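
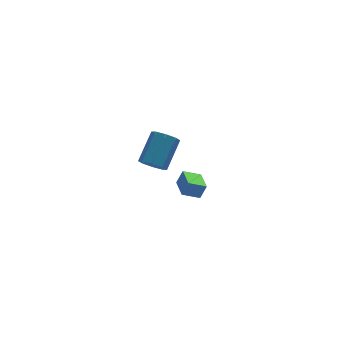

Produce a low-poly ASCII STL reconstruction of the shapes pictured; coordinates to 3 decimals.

solid 
facet normal -0.540 -0.584 -0.606
outer loop
vertex 2.061 1.99 -4.128
vertex 1.405 2.412 -3.95
vertex 1.977 2.462 -4.508
endloop
endfacet
facet normal 0.830 -0.252 -0.497
outer loop
vertex 2.061 1.99 -4.128
vertex 1.977 2.462 -4.508
vertex 3.131 3.146 -2.928
endloop
endfacet
facet normal 0.830 -0.251 -0.498
outer loop
vertex 3.131 3.146 -2.928
vertex 1.977 2.462 -4.508
vertex 3.046 3.618 -3.308
endloop
endfacet
facet normal 0.540 0.585 0.605
outer loop
vertex 3.131 3.146 -2.928
vertex 3.046 3.618 -3.308
vertex 2.475 3.568 -2.75
endloop
endfacet
facet normal -0.540 -0.584 -0.606
outer loop
vertex 1.977 2.462 -4.508
vertex 1.405 2.412 -3.95
vertex 1.557 2.905 -4.561
endloop
endfacet
facet normal 0.489 0.369 -0.791
outer loop
vertex 1.977 2.462 -4.508
vertex 1.557 2.905 -4.561
vertex 3.046 3.618 -3.308
endloop
endfacet
facet normal 0.489 0.368 -0.791
outer loop
vertex 3.046 3.618 -3.308
vertex 1.557 2.905 -4.561
vertex 2.627 4.062 -3.361
endloop
endfacet
facet normal 0.541 0.583 0.606
outer loop
vertex 3.046 3.618 -3.308
vertex 2.627 4.062 -3.361
vertex 2.475 3.568 -2.75
endloop
endfacet
facet normal -0.541 -0.584 -0.606
outer loop
vertex 1.557 2.905 -4.561
vertex 1.405 2.412 -3.95
vertex 1.049 3.059 -4.256
endloop
endfacet
facet normal -0.139 0.772 -0.621
outer loop
vertex 1.557 2.905 -4.561
vertex 1.049 3.059 -4.256
vertex 2.627 4.062 -3.361
endloop
endfacet
facet normal -0.139 0.772 -0.621
outer loop
vertex 2.627 4.062 -3.361
vertex 1.049 3.059 -4.256
vertex 2.119 4.216 -3.056
endloop
endfacet
facet normal 0.541 0.583 0.606
outer loop
vertex 2.627 4.062 -3.361
vertex 2.119 4.216 -3.056
vertex 2.475 3.568 -2.75
endloop
endfacet
facet normal -0.540 -0.584 -0.606
outer loop
vertex 1.049 3.059 -4.256
vertex 1.405 2.412 -3.95
vertex 0.749 2.834 -3.772
endloop
endfacet
facet normal -0.684 0.724 -0.088
outer loop
vertex 1.049 3.059 -4.256
vertex 0.749 2.834 -3.772
vertex 2.119 4.216 -3.056
endloop
endfacet
facet normal -0.685 0.724 -0.087
outer loop
vertex 2.119 4.216 -3.056
vertex 0.749 2.834 -3.772
vertex 1.819 3.99 -2.572
endloop
endfacet
facet normal 0.540 0.583 0.607
outer loop
vertex 2.119 4.216 -3.056
vertex 1.819 3.99 -2.572
vertex 2.475 3.568 -2.75
endloop
endfacet
facet normal -0.540 -0.585 -0.605
outer loop
vertex 0.749 2.834 -3.772
vertex 1.405 2.412 -3.95
vertex 0.834 2.362 -3.392
endloop
endfacet
facet normal -0.830 0.251 0.498
outer loop
vertex 0.749 2.834 -3.772
vertex 0.834 2.362 -3.392
vertex 1.819 3.99 -2.572
endloop
endfacet
facet normal -0.830 0.252 0.497
outer loop
vertex 1.819 3.99 -2.572
vertex 0.834 2.362 -3.392
vertex 1.903 3.518 -2.192
endloop
endfacet
facet normal 0.540 0.584 0.606
outer loop
vertex 1.819 3.99 -2.572
vertex 1.903 3.518 -2.192
vertex 2.475 3.568 -2.75
endloop
endfacet
facet normal -0.541 -0.583 -0.606
outer loop
vertex 0.834 2.362 -3.392
vertex 1.405 2.412 -3.95
vertex 1.253 1.918 -3.339
endloop
endfacet
facet normal -0.490 -0.368 0.791
outer loop
vertex 0.834 2.362 -3.392
vertex 1.253 1.918 -3.339
vertex 1.903 3.518 -2.192
endloop
endfacet
facet normal -0.489 -0.369 0.791
outer loop
vertex 1.903 3.518 -2.192
vertex 1.253 1.918 -3.339
vertex 2.323 3.075 -2.139
endloop
endfacet
facet normal 0.540 0.584 0.606
outer loop
vertex 1.903 3.518 -2.192
vertex 2.323 3.075 -2.139
vertex 2.475 3.568 -2.75
endloop
endfacet
facet normal -0.541 -0.583 -0.606
outer loop
vertex 1.253 1.918 -3.339
vertex 1.405 2.412 -3.95
vertex 1.761 1.764 -3.644
endloop
endfacet
facet normal 0.139 -0.772 0.621
outer loop
vertex 1.253 1.918 -3.339
vertex 1.761 1.764 -3.644
vertex 2.323 3.075 -2.139
endloop
endfacet
facet normal 0.139 -0.772 0.621
outer loop
vertex 2.323 3.075 -2.139
vertex 1.761 1.764 -3.644
vertex 2.831 2.921 -2.444
endloop
endfacet
facet normal 0.541 0.584 0.606
outer loop
vertex 2.323 3.075 -2.139
vertex 2.831 2.921 -2.444
vertex 2.475 3.568 -2.75
endloop
endfacet
facet normal -0.540 -0.583 -0.607
outer loop
vertex 1.761 1.764 -3.644
vertex 1.405 2.412 -3.95
vertex 2.061 1.99 -4.128
endloop
endfacet
facet normal 0.685 -0.723 0.087
outer loop
vertex 1.761 1.764 -3.644
vertex 2.061 1.99 -4.128
vertex 2.831 2.921 -2.444
endloop
endfacet
facet normal 0.684 -0.724 0.087
outer loop
vertex 2.831 2.921 -2.444
vertex 2.061 1.99 -4.128
vertex 3.131 3.146 -2.928
endloop
endfacet
facet normal 0.540 0.584 0.606
outer loop
vertex 2.831 2.921 -2.444
vertex 3.131 3.146 -2.928
vertex 2.475 3.568 -2.75
endloop
endfacet
facet normal -0.902 0.121 0.415
outer loop
vertex 1.313 -4.099 0.491
vertex 1.403 -2.912 0.339
vertex 0.964 -4.167 -0.248
endloop
endfacet
facet normal -0.076 -0.989 0.127
outer loop
vertex 1.857 -4.288 -0.659
vertex 1.313 -4.099 0.491
vertex 0.964 -4.167 -0.248
endloop
endfacet
facet normal -0.902 0.122 0.415
outer loop
vertex 0.964 -4.167 -0.248
vertex 1.403 -2.912 0.339
vertex 1.054 -2.981 -0.4
endloop
endfacet
facet normal -0.426 -0.083 -0.901
outer loop
vertex 1.054 -2.981 -0.4
vertex 1.857 -4.288 -0.659
vertex 0.964 -4.167 -0.248
endloop
endfacet
facet normal 0.426 0.083 0.901
outer loop
vertex 1.313 -4.099 0.491
vertex 2.296 -3.033 -0.072
vertex 1.403 -2.912 0.339
endloop
endfacet
facet normal -0.074 -0.989 0.127
outer loop
vertex 2.206 -4.219 0.08
vertex 1.313 -4.099 0.491
vertex 1.857 -4.288 -0.659
endloop
endfacet
facet normal 0.426 0.083 0.901
outer loop
vertex 2.206 -4.219 0.08
vertex 2.296 -3.033 -0.072
vertex 1.313 -4.099 0.491
endloop
endfacet
facet normal 0.075 0.989 -0.128
outer loop
vertex 1.403 -2.912 0.339
vertex 2.296 -3.033 -0.072
vertex 1.054 -2.981 -0.4
endloop
endfacet
facet normal -0.426 -0.083 -0.901
outer loop
vertex 1.947 -3.101 -0.811
vertex 1.857 -4.288 -0.659
vertex 1.054 -2.981 -0.4
endloop
endfacet
facet normal 0.075 0.989 -0.126
outer loop
vertex 1.054 -2.981 -0.4
vertex 2.296 -3.033 -0.072
vertex 1.947 -3.101 -0.811
endloop
endfacet
facet normal 0.902 -0.121 -0.415
outer loop
vertex 1.947 -3.101 -0.811
vertex 2.206 -4.219 0.08
vertex 1.857 -4.288 -0.659
endloop
endfacet
facet normal 0.902 -0.122 -0.415
outer loop
vertex 2.296 -3.033 -0.072
vertex 2.206 -4.219 0.08
vertex 1.947 -3.101 -0.811
endloop
endfacet

endsolid


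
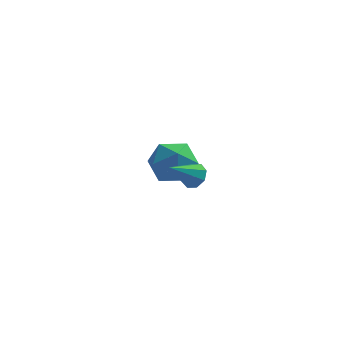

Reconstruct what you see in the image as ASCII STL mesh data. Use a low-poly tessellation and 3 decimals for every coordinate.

solid 
facet normal 0.591 0.526 -0.611
outer loop
vertex -1.134 -1.006 1.991
vertex -1.542 -0.933 1.659
vertex -1.346 -0.67 2.075
endloop
endfacet
facet normal 0.363 -0.004 0.932
outer loop
vertex -1.134 -1.006 1.991
vertex -1.346 -0.67 2.075
vertex -2.298 -1.607 2.441
endloop
endfacet
facet normal 0.592 0.526 -0.611
outer loop
vertex -1.346 -0.67 2.075
vertex -1.542 -0.933 1.659
vertex -1.672 -0.488 1.916
endloop
endfacet
facet normal -0.148 0.487 0.861
outer loop
vertex -1.346 -0.67 2.075
vertex -1.672 -0.488 1.916
vertex -2.298 -1.607 2.441
endloop
endfacet
facet normal 0.592 0.526 -0.611
outer loop
vertex -1.672 -0.488 1.916
vertex -1.542 -0.933 1.659
vertex -1.922 -0.567 1.606
endloop
endfacet
facet normal -0.698 0.585 0.414
outer loop
vertex -1.672 -0.488 1.916
vertex -1.922 -0.567 1.606
vertex -2.298 -1.607 2.441
endloop
endfacet
facet normal 0.592 0.526 -0.611
outer loop
vertex -1.922 -0.567 1.606
vertex -1.542 -0.933 1.659
vertex -1.949 -0.861 1.327
endloop
endfacet
facet normal -0.962 0.229 -0.148
outer loop
vertex -1.922 -0.567 1.606
vertex -1.949 -0.861 1.327
vertex -2.298 -1.607 2.441
endloop
endfacet
facet normal 0.591 0.527 -0.610
outer loop
vertex -1.949 -0.861 1.327
vertex -1.542 -0.933 1.659
vertex -1.737 -1.196 1.243
endloop
endfacet
facet normal -0.785 -0.372 -0.495
outer loop
vertex -1.949 -0.861 1.327
vertex -1.737 -1.196 1.243
vertex -2.298 -1.607 2.441
endloop
endfacet
facet normal 0.592 0.527 -0.610
outer loop
vertex -1.737 -1.196 1.243
vertex -1.542 -0.933 1.659
vertex -1.411 -1.378 1.402
endloop
endfacet
facet normal -0.275 -0.863 -0.425
outer loop
vertex -1.737 -1.196 1.243
vertex -1.411 -1.378 1.402
vertex -2.298 -1.607 2.441
endloop
endfacet
facet normal 0.592 0.527 -0.610
outer loop
vertex -1.411 -1.378 1.402
vertex -1.542 -0.933 1.659
vertex -1.162 -1.299 1.712
endloop
endfacet
facet normal 0.276 -0.961 0.024
outer loop
vertex -1.411 -1.378 1.402
vertex -1.162 -1.299 1.712
vertex -2.298 -1.607 2.441
endloop
endfacet
facet normal 0.592 0.526 -0.611
outer loop
vertex -1.162 -1.299 1.712
vertex -1.542 -0.933 1.659
vertex -1.134 -1.006 1.991
endloop
endfacet
facet normal 0.539 -0.607 0.584
outer loop
vertex -1.162 -1.299 1.712
vertex -1.134 -1.006 1.991
vertex -2.298 -1.607 2.441
endloop
endfacet
facet normal 0.068 0.078 0.995
outer loop
vertex -2.311 3.653 0.281
vertex -3.261 3.355 0.369
vertex -2.523 2.681 0.372
endloop
endfacet
facet normal 0.701 -0.087 0.708
outer loop
vertex -2.311 3.653 0.281
vertex -2.523 2.681 0.372
vertex -1.828 2.981 -0.279
endloop
endfacet
facet normal 0.872 0.426 0.241
outer loop
vertex -2.311 3.653 0.281
vertex -1.828 2.981 -0.279
vertex -2.136 3.841 -0.684
endloop
endfacet
facet normal 0.345 0.908 0.239
outer loop
vertex -2.311 3.653 0.281
vertex -2.136 3.841 -0.684
vertex -3.021 4.072 -0.284
endloop
endfacet
facet normal -0.152 0.693 0.705
outer loop
vertex -2.311 3.653 0.281
vertex -3.021 4.072 -0.284
vertex -3.261 3.355 0.369
endloop
endfacet
facet normal 0.627 -0.697 0.348
outer loop
vertex -1.828 2.981 -0.279
vertex -2.523 2.681 0.372
vertex -2.479 2.268 -0.536
endloop
endfacet
facet normal -0.397 -0.431 0.811
outer loop
vertex -2.523 2.681 0.372
vertex -3.261 3.355 0.369
vertex -3.364 2.499 -0.136
endloop
endfacet
facet normal -0.752 0.563 0.342
outer loop
vertex -3.261 3.355 0.369
vertex -3.021 4.072 -0.284
vertex -3.672 3.359 -0.541
endloop
endfacet
facet normal 0.052 0.910 -0.411
outer loop
vertex -3.021 4.072 -0.284
vertex -2.136 3.841 -0.684
vertex -2.977 3.659 -1.192
endloop
endfacet
facet normal 0.904 0.132 -0.408
outer loop
vertex -2.136 3.841 -0.684
vertex -1.828 2.981 -0.279
vertex -2.239 2.985 -1.189
endloop
endfacet
facet normal -0.345 -0.908 -0.239
outer loop
vertex -3.189 2.687 -1.101
vertex -2.479 2.268 -0.536
vertex -3.364 2.499 -0.136
endloop
endfacet
facet normal -0.872 -0.426 -0.241
outer loop
vertex -3.189 2.687 -1.101
vertex -3.364 2.499 -0.136
vertex -3.672 3.359 -0.541
endloop
endfacet
facet normal -0.701 0.087 -0.708
outer loop
vertex -3.189 2.687 -1.101
vertex -3.672 3.359 -0.541
vertex -2.977 3.659 -1.192
endloop
endfacet
facet normal -0.068 -0.078 -0.995
outer loop
vertex -3.189 2.687 -1.101
vertex -2.977 3.659 -1.192
vertex -2.239 2.985 -1.189
endloop
endfacet
facet normal 0.152 -0.693 -0.705
outer loop
vertex -3.189 2.687 -1.101
vertex -2.239 2.985 -1.189
vertex -2.479 2.268 -0.536
endloop
endfacet
facet normal -0.052 -0.910 0.411
outer loop
vertex -3.364 2.499 -0.136
vertex -2.479 2.268 -0.536
vertex -2.523 2.681 0.372
endloop
endfacet
facet normal -0.904 -0.132 0.408
outer loop
vertex -3.672 3.359 -0.541
vertex -3.364 2.499 -0.136
vertex -3.261 3.355 0.369
endloop
endfacet
facet normal -0.627 0.697 -0.348
outer loop
vertex -2.977 3.659 -1.192
vertex -3.672 3.359 -0.541
vertex -3.021 4.072 -0.284
endloop
endfacet
facet normal 0.397 0.431 -0.811
outer loop
vertex -2.239 2.985 -1.189
vertex -2.977 3.659 -1.192
vertex -2.136 3.841 -0.684
endloop
endfacet
facet normal 0.752 -0.563 -0.342
outer loop
vertex -2.479 2.268 -0.536
vertex -2.239 2.985 -1.189
vertex -1.828 2.981 -0.279
endloop
endfacet

endsolid


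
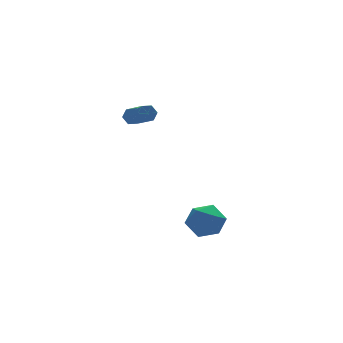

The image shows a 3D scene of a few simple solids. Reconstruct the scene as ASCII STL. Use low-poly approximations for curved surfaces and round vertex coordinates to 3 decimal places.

solid 
facet normal -0.097 0.862 -0.497
outer loop
vertex -1.178 0.751 2.738
vertex -1.733 0.733 2.815
vertex -1.405 0.987 3.192
endloop
endfacet
facet normal 0.909 0.280 0.309
outer loop
vertex -1.178 0.751 2.738
vertex -1.405 0.987 3.192
vertex -0.993 -0.896 3.687
endloop
endfacet
facet normal 0.909 0.280 0.308
outer loop
vertex -0.993 -0.896 3.687
vertex -1.405 0.987 3.192
vertex -1.22 -0.659 4.141
endloop
endfacet
facet normal 0.097 -0.862 0.498
outer loop
vertex -0.993 -0.896 3.687
vertex -1.22 -0.659 4.141
vertex -1.547 -0.913 3.765
endloop
endfacet
facet normal -0.096 0.862 -0.497
outer loop
vertex -1.405 0.987 3.192
vertex -1.733 0.733 2.815
vertex -1.96 0.97 3.27
endloop
endfacet
facet normal 0.105 0.506 0.856
outer loop
vertex -1.405 0.987 3.192
vertex -1.96 0.97 3.27
vertex -1.22 -0.659 4.141
endloop
endfacet
facet normal 0.104 0.505 0.857
outer loop
vertex -1.22 -0.659 4.141
vertex -1.96 0.97 3.27
vertex -1.774 -0.677 4.219
endloop
endfacet
facet normal 0.098 -0.862 0.497
outer loop
vertex -1.22 -0.659 4.141
vertex -1.774 -0.677 4.219
vertex -1.547 -0.913 3.765
endloop
endfacet
facet normal -0.096 0.862 -0.497
outer loop
vertex -1.96 0.97 3.27
vertex -1.733 0.733 2.815
vertex -2.287 0.716 2.893
endloop
endfacet
facet normal -0.806 0.225 0.548
outer loop
vertex -1.96 0.97 3.27
vertex -2.287 0.716 2.893
vertex -1.774 -0.677 4.219
endloop
endfacet
facet normal -0.805 0.226 0.548
outer loop
vertex -1.774 -0.677 4.219
vertex -2.287 0.716 2.893
vertex -2.102 -0.931 3.842
endloop
endfacet
facet normal 0.097 -0.862 0.497
outer loop
vertex -1.774 -0.677 4.219
vertex -2.102 -0.931 3.842
vertex -1.547 -0.913 3.765
endloop
endfacet
facet normal -0.097 0.862 -0.498
outer loop
vertex -2.287 0.716 2.893
vertex -1.733 0.733 2.815
vertex -2.06 0.479 2.439
endloop
endfacet
facet normal -0.909 -0.280 -0.308
outer loop
vertex -2.287 0.716 2.893
vertex -2.06 0.479 2.439
vertex -2.102 -0.931 3.842
endloop
endfacet
facet normal -0.909 -0.280 -0.309
outer loop
vertex -2.102 -0.931 3.842
vertex -2.06 0.479 2.439
vertex -1.875 -1.167 3.388
endloop
endfacet
facet normal 0.097 -0.862 0.497
outer loop
vertex -2.102 -0.931 3.842
vertex -1.875 -1.167 3.388
vertex -1.547 -0.913 3.765
endloop
endfacet
facet normal -0.098 0.862 -0.497
outer loop
vertex -2.06 0.479 2.439
vertex -1.733 0.733 2.815
vertex -1.506 0.497 2.361
endloop
endfacet
facet normal -0.104 -0.506 -0.857
outer loop
vertex -2.06 0.479 2.439
vertex -1.506 0.497 2.361
vertex -1.875 -1.167 3.388
endloop
endfacet
facet normal -0.105 -0.505 -0.857
outer loop
vertex -1.875 -1.167 3.388
vertex -1.506 0.497 2.361
vertex -1.32 -1.15 3.31
endloop
endfacet
facet normal 0.096 -0.862 0.497
outer loop
vertex -1.875 -1.167 3.388
vertex -1.32 -1.15 3.31
vertex -1.547 -0.913 3.765
endloop
endfacet
facet normal -0.097 0.862 -0.497
outer loop
vertex -1.506 0.497 2.361
vertex -1.733 0.733 2.815
vertex -1.178 0.751 2.738
endloop
endfacet
facet normal 0.805 -0.225 -0.549
outer loop
vertex -1.506 0.497 2.361
vertex -1.178 0.751 2.738
vertex -1.32 -1.15 3.31
endloop
endfacet
facet normal 0.806 -0.225 -0.548
outer loop
vertex -1.32 -1.15 3.31
vertex -1.178 0.751 2.738
vertex -0.993 -0.896 3.687
endloop
endfacet
facet normal 0.096 -0.862 0.497
outer loop
vertex -1.32 -1.15 3.31
vertex -0.993 -0.896 3.687
vertex -1.547 -0.913 3.765
endloop
endfacet
facet normal -0.886 -0.273 0.375
outer loop
vertex -0.423 -3.047 -3.529
vertex -0.043 -4.147 -3.433
vertex 0.101 -3.4 -2.547
endloop
endfacet
facet normal -0.738 0.405 0.539
outer loop
vertex -0.423 -3.047 -3.529
vertex 0.101 -3.4 -2.547
vertex 0.348 -2.352 -2.996
endloop
endfacet
facet normal -0.641 0.764 -0.069
outer loop
vertex -0.423 -3.047 -3.529
vertex 0.348 -2.352 -2.996
vertex 0.357 -2.45 -4.159
endloop
endfacet
facet normal -0.729 0.308 -0.611
outer loop
vertex -0.423 -3.047 -3.529
vertex 0.357 -2.45 -4.159
vertex 0.115 -3.559 -4.429
endloop
endfacet
facet normal -0.881 -0.334 -0.337
outer loop
vertex -0.423 -3.047 -3.529
vertex 0.115 -3.559 -4.429
vertex -0.043 -4.147 -3.433
endloop
endfacet
facet normal -0.123 0.415 0.901
outer loop
vertex 0.348 -2.352 -2.996
vertex 0.101 -3.4 -2.547
vertex 1.205 -3.021 -2.571
endloop
endfacet
facet normal -0.362 -0.683 0.635
outer loop
vertex 0.101 -3.4 -2.547
vertex -0.043 -4.147 -3.433
vertex 0.963 -4.13 -2.841
endloop
endfacet
facet normal -0.353 -0.780 -0.517
outer loop
vertex -0.043 -4.147 -3.433
vertex 0.115 -3.559 -4.429
vertex 0.972 -4.228 -4.004
endloop
endfacet
facet normal -0.109 0.258 -0.960
outer loop
vertex 0.115 -3.559 -4.429
vertex 0.357 -2.45 -4.159
vertex 1.219 -3.18 -4.453
endloop
endfacet
facet normal 0.032 0.996 -0.084
outer loop
vertex 0.357 -2.45 -4.159
vertex 0.348 -2.352 -2.996
vertex 1.363 -2.433 -3.567
endloop
endfacet
facet normal 0.729 -0.308 0.611
outer loop
vertex 1.743 -3.533 -3.471
vertex 1.205 -3.021 -2.571
vertex 0.963 -4.13 -2.841
endloop
endfacet
facet normal 0.641 -0.764 0.069
outer loop
vertex 1.743 -3.533 -3.471
vertex 0.963 -4.13 -2.841
vertex 0.972 -4.228 -4.004
endloop
endfacet
facet normal 0.738 -0.405 -0.539
outer loop
vertex 1.743 -3.533 -3.471
vertex 0.972 -4.228 -4.004
vertex 1.219 -3.18 -4.453
endloop
endfacet
facet normal 0.886 0.273 -0.375
outer loop
vertex 1.743 -3.533 -3.471
vertex 1.219 -3.18 -4.453
vertex 1.363 -2.433 -3.567
endloop
endfacet
facet normal 0.881 0.334 0.337
outer loop
vertex 1.743 -3.533 -3.471
vertex 1.363 -2.433 -3.567
vertex 1.205 -3.021 -2.571
endloop
endfacet
facet normal 0.109 -0.258 0.960
outer loop
vertex 0.963 -4.13 -2.841
vertex 1.205 -3.021 -2.571
vertex 0.101 -3.4 -2.547
endloop
endfacet
facet normal -0.032 -0.996 0.084
outer loop
vertex 0.972 -4.228 -4.004
vertex 0.963 -4.13 -2.841
vertex -0.043 -4.147 -3.433
endloop
endfacet
facet normal 0.123 -0.415 -0.901
outer loop
vertex 1.219 -3.18 -4.453
vertex 0.972 -4.228 -4.004
vertex 0.115 -3.559 -4.429
endloop
endfacet
facet normal 0.362 0.683 -0.635
outer loop
vertex 1.363 -2.433 -3.567
vertex 1.219 -3.18 -4.453
vertex 0.357 -2.45 -4.159
endloop
endfacet
facet normal 0.353 0.780 0.517
outer loop
vertex 1.205 -3.021 -2.571
vertex 1.363 -2.433 -3.567
vertex 0.348 -2.352 -2.996
endloop
endfacet

endsolid


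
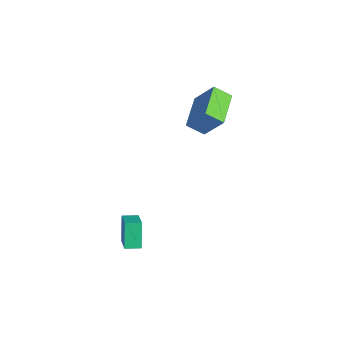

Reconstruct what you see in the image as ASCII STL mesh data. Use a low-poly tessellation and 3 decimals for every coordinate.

solid 
facet normal -0.876 0.138 -0.462
outer loop
vertex -0.664 -1.145 -1.975
vertex -0.504 -0.313 -2.03
vertex 0.028 -1.371 -3.355
endloop
endfacet
facet normal -0.189 -0.980 0.066
outer loop
vertex 1.404 -1.587 -2.63
vertex -0.664 -1.145 -1.975
vertex 0.028 -1.371 -3.355
endloop
endfacet
facet normal -0.876 0.138 -0.462
outer loop
vertex 0.028 -1.371 -3.355
vertex -0.504 -0.313 -2.03
vertex 0.188 -0.538 -3.41
endloop
endfacet
facet normal 0.444 -0.144 -0.885
outer loop
vertex 0.188 -0.538 -3.41
vertex 1.404 -1.587 -2.63
vertex 0.028 -1.371 -3.355
endloop
endfacet
facet normal -0.444 0.144 0.885
outer loop
vertex -0.664 -1.145 -1.975
vertex 0.872 -0.529 -1.305
vertex -0.504 -0.313 -2.03
endloop
endfacet
facet normal -0.189 -0.980 0.065
outer loop
vertex 0.712 -1.362 -1.25
vertex -0.664 -1.145 -1.975
vertex 1.404 -1.587 -2.63
endloop
endfacet
facet normal -0.443 0.144 0.885
outer loop
vertex 0.712 -1.362 -1.25
vertex 0.872 -0.529 -1.305
vertex -0.664 -1.145 -1.975
endloop
endfacet
facet normal 0.188 0.980 -0.065
outer loop
vertex -0.504 -0.313 -2.03
vertex 0.872 -0.529 -1.305
vertex 0.188 -0.538 -3.41
endloop
endfacet
facet normal 0.443 -0.144 -0.885
outer loop
vertex 1.564 -0.755 -2.685
vertex 1.404 -1.587 -2.63
vertex 0.188 -0.538 -3.41
endloop
endfacet
facet normal 0.189 0.980 -0.066
outer loop
vertex 0.188 -0.538 -3.41
vertex 0.872 -0.529 -1.305
vertex 1.564 -0.755 -2.685
endloop
endfacet
facet normal 0.876 -0.138 0.462
outer loop
vertex 1.564 -0.755 -2.685
vertex 0.712 -1.362 -1.25
vertex 1.404 -1.587 -2.63
endloop
endfacet
facet normal 0.876 -0.138 0.462
outer loop
vertex 0.872 -0.529 -1.305
vertex 0.712 -1.362 -1.25
vertex 1.564 -0.755 -2.685
endloop
endfacet
facet normal -0.847 0.484 0.222
outer loop
vertex -2.978 4.411 5.015
vertex -2.655 5.28 4.352
vertex -3.775 3.651 3.63
endloop
endfacet
facet normal -0.284 -0.762 0.582
outer loop
vertex -2.005 2.64 3.168
vertex -2.978 4.411 5.015
vertex -3.775 3.651 3.63
endloop
endfacet
facet normal -0.847 0.484 0.221
outer loop
vertex -3.775 3.651 3.63
vertex -2.655 5.28 4.352
vertex -3.451 4.52 2.967
endloop
endfacet
facet normal -0.450 -0.430 -0.783
outer loop
vertex -3.451 4.52 2.967
vertex -2.005 2.64 3.168
vertex -3.775 3.651 3.63
endloop
endfacet
facet normal 0.450 0.430 0.783
outer loop
vertex -2.978 4.411 5.015
vertex -0.885 4.269 3.89
vertex -2.655 5.28 4.352
endloop
endfacet
facet normal -0.284 -0.762 0.582
outer loop
vertex -1.209 3.4 4.553
vertex -2.978 4.411 5.015
vertex -2.005 2.64 3.168
endloop
endfacet
facet normal 0.450 0.430 0.783
outer loop
vertex -1.209 3.4 4.553
vertex -0.885 4.269 3.89
vertex -2.978 4.411 5.015
endloop
endfacet
facet normal 0.284 0.762 -0.581
outer loop
vertex -2.655 5.28 4.352
vertex -0.885 4.269 3.89
vertex -3.451 4.52 2.967
endloop
endfacet
facet normal -0.450 -0.430 -0.783
outer loop
vertex -1.682 3.509 2.505
vertex -2.005 2.64 3.168
vertex -3.451 4.52 2.967
endloop
endfacet
facet normal 0.284 0.762 -0.582
outer loop
vertex -3.451 4.52 2.967
vertex -0.885 4.269 3.89
vertex -1.682 3.509 2.505
endloop
endfacet
facet normal 0.847 -0.484 -0.221
outer loop
vertex -1.682 3.509 2.505
vertex -1.209 3.4 4.553
vertex -2.005 2.64 3.168
endloop
endfacet
facet normal 0.846 -0.484 -0.221
outer loop
vertex -0.885 4.269 3.89
vertex -1.209 3.4 4.553
vertex -1.682 3.509 2.505
endloop
endfacet

endsolid


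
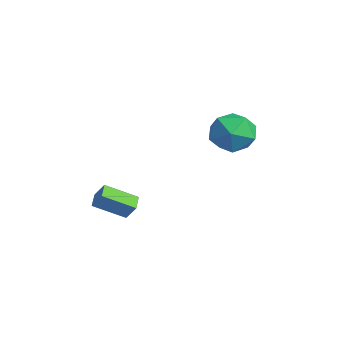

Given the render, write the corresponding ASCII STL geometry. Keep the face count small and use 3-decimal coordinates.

solid 
facet normal -0.498 -0.299 -0.814
outer loop
vertex -3.195 -4.837 -3.647
vertex -3.867 -4.451 -3.378
vertex -2.721 -3.45 -4.447
endloop
endfacet
facet normal 0.819 -0.470 -0.329
outer loop
vertex -2.253 -3.169 -3.682
vertex -3.195 -4.837 -3.647
vertex -2.721 -3.45 -4.447
endloop
endfacet
facet normal -0.498 -0.300 -0.814
outer loop
vertex -2.721 -3.45 -4.447
vertex -3.867 -4.451 -3.378
vertex -3.393 -3.065 -4.178
endloop
endfacet
facet normal 0.284 0.831 -0.479
outer loop
vertex -3.393 -3.065 -4.178
vertex -2.253 -3.169 -3.682
vertex -2.721 -3.45 -4.447
endloop
endfacet
facet normal -0.285 -0.830 0.479
outer loop
vertex -3.195 -4.837 -3.647
vertex -3.399 -4.17 -2.613
vertex -3.867 -4.451 -3.378
endloop
endfacet
facet normal 0.820 -0.470 -0.328
outer loop
vertex -2.727 -4.555 -2.882
vertex -3.195 -4.837 -3.647
vertex -2.253 -3.169 -3.682
endloop
endfacet
facet normal -0.284 -0.830 0.480
outer loop
vertex -2.727 -4.555 -2.882
vertex -3.399 -4.17 -2.613
vertex -3.195 -4.837 -3.647
endloop
endfacet
facet normal -0.819 0.470 0.329
outer loop
vertex -3.867 -4.451 -3.378
vertex -3.399 -4.17 -2.613
vertex -3.393 -3.065 -4.178
endloop
endfacet
facet normal 0.285 0.830 -0.480
outer loop
vertex -2.925 -2.783 -3.413
vertex -2.253 -3.169 -3.682
vertex -3.393 -3.065 -4.178
endloop
endfacet
facet normal -0.820 0.469 0.328
outer loop
vertex -3.393 -3.065 -4.178
vertex -3.399 -4.17 -2.613
vertex -2.925 -2.783 -3.413
endloop
endfacet
facet normal 0.498 0.300 0.814
outer loop
vertex -2.925 -2.783 -3.413
vertex -2.727 -4.555 -2.882
vertex -2.253 -3.169 -3.682
endloop
endfacet
facet normal 0.497 0.300 0.814
outer loop
vertex -3.399 -4.17 -2.613
vertex -2.727 -4.555 -2.882
vertex -2.925 -2.783 -3.413
endloop
endfacet
facet normal -0.316 0.839 -0.444
outer loop
vertex -1.835 1.849 -0.772
vertex -2.935 1.703 -0.266
vertex -2.073 2.337 0.319
endloop
endfacet
facet normal 0.384 0.871 -0.306
outer loop
vertex -1.835 1.849 -0.772
vertex -2.073 2.337 0.319
vertex -1.001 1.793 0.116
endloop
endfacet
facet normal 0.700 0.324 -0.637
outer loop
vertex -1.835 1.849 -0.772
vertex -1.001 1.793 0.116
vertex -1.199 0.823 -0.595
endloop
endfacet
facet normal 0.196 -0.048 -0.980
outer loop
vertex -1.835 1.849 -0.772
vertex -1.199 0.823 -0.595
vertex -2.394 0.767 -0.831
endloop
endfacet
facet normal -0.432 0.270 -0.861
outer loop
vertex -1.835 1.849 -0.772
vertex -2.394 0.767 -0.831
vertex -2.935 1.703 -0.266
endloop
endfacet
facet normal 0.474 0.786 0.397
outer loop
vertex -1.001 1.793 0.116
vertex -2.073 2.337 0.319
vertex -1.586 1.613 1.171
endloop
endfacet
facet normal -0.657 0.733 0.173
outer loop
vertex -2.073 2.337 0.319
vertex -2.935 1.703 -0.266
vertex -2.781 1.557 0.935
endloop
endfacet
facet normal -0.845 -0.186 -0.501
outer loop
vertex -2.935 1.703 -0.266
vertex -2.394 0.767 -0.831
vertex -2.979 0.587 0.224
endloop
endfacet
facet normal 0.170 -0.701 -0.693
outer loop
vertex -2.394 0.767 -0.831
vertex -1.199 0.823 -0.595
vertex -1.907 0.043 0.021
endloop
endfacet
facet normal 0.985 -0.100 -0.138
outer loop
vertex -1.199 0.823 -0.595
vertex -1.001 1.793 0.116
vertex -1.045 0.677 0.606
endloop
endfacet
facet normal -0.196 0.048 0.980
outer loop
vertex -2.145 0.531 1.112
vertex -1.586 1.613 1.171
vertex -2.781 1.557 0.935
endloop
endfacet
facet normal -0.700 -0.324 0.637
outer loop
vertex -2.145 0.531 1.112
vertex -2.781 1.557 0.935
vertex -2.979 0.587 0.224
endloop
endfacet
facet normal -0.384 -0.871 0.306
outer loop
vertex -2.145 0.531 1.112
vertex -2.979 0.587 0.224
vertex -1.907 0.043 0.021
endloop
endfacet
facet normal 0.316 -0.839 0.444
outer loop
vertex -2.145 0.531 1.112
vertex -1.907 0.043 0.021
vertex -1.045 0.677 0.606
endloop
endfacet
facet normal 0.432 -0.270 0.861
outer loop
vertex -2.145 0.531 1.112
vertex -1.045 0.677 0.606
vertex -1.586 1.613 1.171
endloop
endfacet
facet normal -0.170 0.701 0.693
outer loop
vertex -2.781 1.557 0.935
vertex -1.586 1.613 1.171
vertex -2.073 2.337 0.319
endloop
endfacet
facet normal -0.985 0.100 0.138
outer loop
vertex -2.979 0.587 0.224
vertex -2.781 1.557 0.935
vertex -2.935 1.703 -0.266
endloop
endfacet
facet normal -0.474 -0.786 -0.397
outer loop
vertex -1.907 0.043 0.021
vertex -2.979 0.587 0.224
vertex -2.394 0.767 -0.831
endloop
endfacet
facet normal 0.657 -0.733 -0.173
outer loop
vertex -1.045 0.677 0.606
vertex -1.907 0.043 0.021
vertex -1.199 0.823 -0.595
endloop
endfacet
facet normal 0.845 0.186 0.501
outer loop
vertex -1.586 1.613 1.171
vertex -1.045 0.677 0.606
vertex -1.001 1.793 0.116
endloop
endfacet

endsolid


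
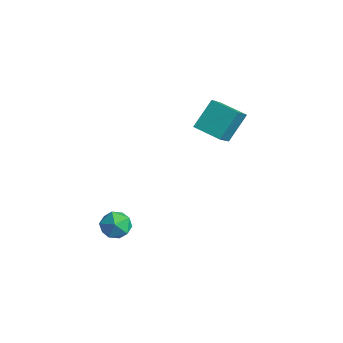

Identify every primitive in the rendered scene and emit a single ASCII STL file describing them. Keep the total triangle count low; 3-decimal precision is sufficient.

solid 
facet normal -0.909 -0.334 0.250
outer loop
vertex -0.771 0.7 2.54
vertex -0.861 1.922 3.846
vertex -1.613 2.02 1.247
endloop
endfacet
facet normal 0.050 -0.682 -0.729
outer loop
vertex -0.259 2.518 0.874
vertex -0.771 0.7 2.54
vertex -1.613 2.02 1.247
endloop
endfacet
facet normal -0.909 -0.335 0.250
outer loop
vertex -1.613 2.02 1.247
vertex -0.861 1.922 3.846
vertex -1.703 3.241 2.553
endloop
endfacet
facet normal -0.415 0.650 -0.637
outer loop
vertex -1.703 3.241 2.553
vertex -0.259 2.518 0.874
vertex -1.613 2.02 1.247
endloop
endfacet
facet normal 0.415 -0.650 0.637
outer loop
vertex -0.771 0.7 2.54
vertex 0.493 2.42 3.473
vertex -0.861 1.922 3.846
endloop
endfacet
facet normal 0.051 -0.682 -0.729
outer loop
vertex 0.583 1.199 2.167
vertex -0.771 0.7 2.54
vertex -0.259 2.518 0.874
endloop
endfacet
facet normal 0.415 -0.650 0.636
outer loop
vertex 0.583 1.199 2.167
vertex 0.493 2.42 3.473
vertex -0.771 0.7 2.54
endloop
endfacet
facet normal -0.050 0.683 0.729
outer loop
vertex -0.861 1.922 3.846
vertex 0.493 2.42 3.473
vertex -1.703 3.241 2.553
endloop
endfacet
facet normal -0.415 0.650 -0.637
outer loop
vertex -0.349 3.74 2.18
vertex -0.259 2.518 0.874
vertex -1.703 3.241 2.553
endloop
endfacet
facet normal -0.051 0.682 0.729
outer loop
vertex -1.703 3.241 2.553
vertex 0.493 2.42 3.473
vertex -0.349 3.74 2.18
endloop
endfacet
facet normal 0.909 0.335 -0.250
outer loop
vertex -0.349 3.74 2.18
vertex 0.583 1.199 2.167
vertex -0.259 2.518 0.874
endloop
endfacet
facet normal 0.909 0.335 -0.250
outer loop
vertex 0.493 2.42 3.473
vertex 0.583 1.199 2.167
vertex -0.349 3.74 2.18
endloop
endfacet
facet normal -0.735 0.340 0.586
outer loop
vertex -2.702 -3.279 -3.255
vertex -2.123 -3.247 -2.547
vertex -2.22 -2.518 -3.092
endloop
endfacet
facet normal -0.833 0.547 -0.090
outer loop
vertex -2.702 -3.279 -3.255
vertex -2.22 -2.518 -3.092
vertex -2.325 -2.819 -3.95
endloop
endfacet
facet normal -0.867 -0.039 -0.496
outer loop
vertex -2.702 -3.279 -3.255
vertex -2.325 -2.819 -3.95
vertex -2.292 -3.733 -3.935
endloop
endfacet
facet normal -0.791 -0.608 -0.071
outer loop
vertex -2.702 -3.279 -3.255
vertex -2.292 -3.733 -3.935
vertex -2.167 -3.997 -3.068
endloop
endfacet
facet normal -0.710 -0.373 0.597
outer loop
vertex -2.702 -3.279 -3.255
vertex -2.167 -3.997 -3.068
vertex -2.123 -3.247 -2.547
endloop
endfacet
facet normal -0.259 0.921 -0.291
outer loop
vertex -2.325 -2.819 -3.95
vertex -2.22 -2.518 -3.092
vertex -1.513 -2.503 -3.672
endloop
endfacet
facet normal -0.101 0.587 0.803
outer loop
vertex -2.22 -2.518 -3.092
vertex -2.123 -3.247 -2.547
vertex -1.388 -2.767 -2.805
endloop
endfacet
facet normal -0.061 -0.567 0.821
outer loop
vertex -2.123 -3.247 -2.547
vertex -2.167 -3.997 -3.068
vertex -1.355 -3.681 -2.79
endloop
endfacet
facet normal -0.193 -0.946 -0.260
outer loop
vertex -2.167 -3.997 -3.068
vertex -2.292 -3.733 -3.935
vertex -1.46 -3.982 -3.648
endloop
endfacet
facet normal -0.315 -0.027 -0.949
outer loop
vertex -2.292 -3.733 -3.935
vertex -2.325 -2.819 -3.95
vertex -1.557 -3.253 -4.193
endloop
endfacet
facet normal 0.791 0.608 0.071
outer loop
vertex -0.978 -3.221 -3.485
vertex -1.513 -2.503 -3.672
vertex -1.388 -2.767 -2.805
endloop
endfacet
facet normal 0.867 0.039 0.496
outer loop
vertex -0.978 -3.221 -3.485
vertex -1.388 -2.767 -2.805
vertex -1.355 -3.681 -2.79
endloop
endfacet
facet normal 0.833 -0.547 0.090
outer loop
vertex -0.978 -3.221 -3.485
vertex -1.355 -3.681 -2.79
vertex -1.46 -3.982 -3.648
endloop
endfacet
facet normal 0.735 -0.340 -0.586
outer loop
vertex -0.978 -3.221 -3.485
vertex -1.46 -3.982 -3.648
vertex -1.557 -3.253 -4.193
endloop
endfacet
facet normal 0.710 0.373 -0.597
outer loop
vertex -0.978 -3.221 -3.485
vertex -1.557 -3.253 -4.193
vertex -1.513 -2.503 -3.672
endloop
endfacet
facet normal 0.193 0.946 0.260
outer loop
vertex -1.388 -2.767 -2.805
vertex -1.513 -2.503 -3.672
vertex -2.22 -2.518 -3.092
endloop
endfacet
facet normal 0.315 0.027 0.949
outer loop
vertex -1.355 -3.681 -2.79
vertex -1.388 -2.767 -2.805
vertex -2.123 -3.247 -2.547
endloop
endfacet
facet normal 0.259 -0.921 0.291
outer loop
vertex -1.46 -3.982 -3.648
vertex -1.355 -3.681 -2.79
vertex -2.167 -3.997 -3.068
endloop
endfacet
facet normal 0.101 -0.587 -0.803
outer loop
vertex -1.557 -3.253 -4.193
vertex -1.46 -3.982 -3.648
vertex -2.292 -3.733 -3.935
endloop
endfacet
facet normal 0.061 0.567 -0.821
outer loop
vertex -1.513 -2.503 -3.672
vertex -1.557 -3.253 -4.193
vertex -2.325 -2.819 -3.95
endloop
endfacet

endsolid


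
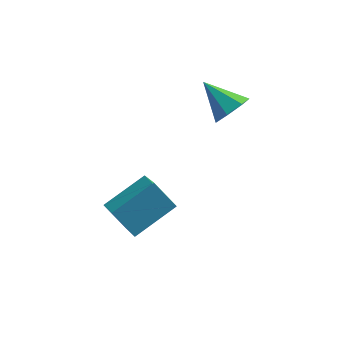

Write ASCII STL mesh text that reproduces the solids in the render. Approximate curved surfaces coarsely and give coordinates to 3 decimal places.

solid 
facet normal -0.612 0.352 0.708
outer loop
vertex -0.188 -1.891 -2.155
vertex 1.116 -1.034 -1.455
vertex -0.506 -0.697 -3.023
endloop
endfacet
facet normal -0.763 -0.501 -0.409
outer loop
vertex 0.204 -1.106 -3.845
vertex -0.188 -1.891 -2.155
vertex -0.506 -0.697 -3.023
endloop
endfacet
facet normal -0.611 0.353 0.708
outer loop
vertex -0.506 -0.697 -3.023
vertex 1.116 -1.034 -1.455
vertex 0.798 0.16 -2.324
endloop
endfacet
facet normal -0.211 0.790 -0.575
outer loop
vertex 0.798 0.16 -2.324
vertex 0.204 -1.106 -3.845
vertex -0.506 -0.697 -3.023
endloop
endfacet
facet normal 0.211 -0.790 0.575
outer loop
vertex -0.188 -1.891 -2.155
vertex 1.826 -1.443 -2.277
vertex 1.116 -1.034 -1.455
endloop
endfacet
facet normal -0.762 -0.501 -0.410
outer loop
vertex 0.522 -2.3 -2.976
vertex -0.188 -1.891 -2.155
vertex 0.204 -1.106 -3.845
endloop
endfacet
facet normal 0.211 -0.790 0.576
outer loop
vertex 0.522 -2.3 -2.976
vertex 1.826 -1.443 -2.277
vertex -0.188 -1.891 -2.155
endloop
endfacet
facet normal 0.763 0.501 0.409
outer loop
vertex 1.116 -1.034 -1.455
vertex 1.826 -1.443 -2.277
vertex 0.798 0.16 -2.324
endloop
endfacet
facet normal -0.210 0.790 -0.576
outer loop
vertex 1.508 -0.249 -3.145
vertex 0.204 -1.106 -3.845
vertex 0.798 0.16 -2.324
endloop
endfacet
facet normal 0.762 0.501 0.410
outer loop
vertex 0.798 0.16 -2.324
vertex 1.826 -1.443 -2.277
vertex 1.508 -0.249 -3.145
endloop
endfacet
facet normal 0.612 -0.352 -0.708
outer loop
vertex 1.508 -0.249 -3.145
vertex 0.522 -2.3 -2.976
vertex 0.204 -1.106 -3.845
endloop
endfacet
facet normal 0.611 -0.352 -0.709
outer loop
vertex 1.826 -1.443 -2.277
vertex 0.522 -2.3 -2.976
vertex 1.508 -0.249 -3.145
endloop
endfacet
facet normal 0.638 -0.520 -0.567
outer loop
vertex 3.884 0.362 1.243
vertex 3.57 0.623 0.65
vertex 4.123 0.895 1.023
endloop
endfacet
facet normal 0.340 0.225 0.913
outer loop
vertex 3.884 0.362 1.243
vertex 4.123 0.895 1.023
vertex 2.67 1.357 1.45
endloop
endfacet
facet normal 0.638 -0.520 -0.567
outer loop
vertex 4.123 0.895 1.023
vertex 3.57 0.623 0.65
vertex 3.946 1.224 0.522
endloop
endfacet
facet normal 0.383 0.828 0.408
outer loop
vertex 4.123 0.895 1.023
vertex 3.946 1.224 0.522
vertex 2.67 1.357 1.45
endloop
endfacet
facet normal 0.639 -0.520 -0.566
outer loop
vertex 3.946 1.224 0.522
vertex 3.57 0.623 0.65
vertex 3.486 1.1 0.117
endloop
endfacet
facet normal -0.063 0.972 -0.226
outer loop
vertex 3.946 1.224 0.522
vertex 3.486 1.1 0.117
vertex 2.67 1.357 1.45
endloop
endfacet
facet normal 0.637 -0.522 -0.567
outer loop
vertex 3.486 1.1 0.117
vertex 3.57 0.623 0.65
vertex 3.089 0.617 0.115
endloop
endfacet
facet normal -0.663 0.547 -0.511
outer loop
vertex 3.486 1.1 0.117
vertex 3.089 0.617 0.115
vertex 2.67 1.357 1.45
endloop
endfacet
facet normal 0.638 -0.520 -0.568
outer loop
vertex 3.089 0.617 0.115
vertex 3.57 0.623 0.65
vertex 3.055 0.138 0.515
endloop
endfacet
facet normal -0.964 -0.126 -0.233
outer loop
vertex 3.089 0.617 0.115
vertex 3.055 0.138 0.515
vertex 2.67 1.357 1.45
endloop
endfacet
facet normal 0.639 -0.521 -0.566
outer loop
vertex 3.055 0.138 0.515
vertex 3.57 0.623 0.65
vertex 3.408 0.025 1.018
endloop
endfacet
facet normal -0.741 -0.540 0.399
outer loop
vertex 3.055 0.138 0.515
vertex 3.408 0.025 1.018
vertex 2.67 1.357 1.45
endloop
endfacet
facet normal 0.637 -0.522 -0.567
outer loop
vertex 3.408 0.025 1.018
vertex 3.57 0.623 0.65
vertex 3.884 0.362 1.243
endloop
endfacet
facet normal -0.159 -0.383 0.910
outer loop
vertex 3.408 0.025 1.018
vertex 3.884 0.362 1.243
vertex 2.67 1.357 1.45
endloop
endfacet

endsolid


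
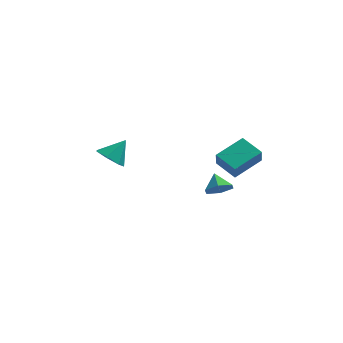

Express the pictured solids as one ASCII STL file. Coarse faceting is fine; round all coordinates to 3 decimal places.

solid 
facet normal -0.537 -0.462 -0.706
outer loop
vertex -2.853 2.805 -4.114
vertex -3.73 2.992 -3.569
vertex -3.277 3.589 -4.304
endloop
endfacet
facet normal 0.878 0.418 -0.233
outer loop
vertex -2.853 2.805 -4.114
vertex -3.277 3.589 -4.304
vertex -2.85 3.748 -2.411
endloop
endfacet
facet normal -0.537 -0.461 -0.706
outer loop
vertex -3.277 3.589 -4.304
vertex -3.73 2.992 -3.569
vertex -4.042 3.923 -3.94
endloop
endfacet
facet normal 0.333 0.930 -0.153
outer loop
vertex -3.277 3.589 -4.304
vertex -4.042 3.923 -3.94
vertex -2.85 3.748 -2.411
endloop
endfacet
facet normal -0.537 -0.461 -0.707
outer loop
vertex -4.042 3.923 -3.94
vertex -3.73 2.992 -3.569
vertex -4.573 3.556 -3.297
endloop
endfacet
facet normal -0.260 0.915 0.308
outer loop
vertex -4.042 3.923 -3.94
vertex -4.573 3.556 -3.297
vertex -2.85 3.748 -2.411
endloop
endfacet
facet normal -0.537 -0.461 -0.707
outer loop
vertex -4.573 3.556 -3.297
vertex -3.73 2.992 -3.569
vertex -4.469 2.764 -2.859
endloop
endfacet
facet normal -0.456 0.384 0.803
outer loop
vertex -4.573 3.556 -3.297
vertex -4.469 2.764 -2.859
vertex -2.85 3.748 -2.411
endloop
endfacet
facet normal -0.536 -0.462 -0.707
outer loop
vertex -4.469 2.764 -2.859
vertex -3.73 2.992 -3.569
vertex -3.809 2.144 -2.955
endloop
endfacet
facet normal -0.106 -0.262 0.959
outer loop
vertex -4.469 2.764 -2.859
vertex -3.809 2.144 -2.955
vertex -2.85 3.748 -2.411
endloop
endfacet
facet normal -0.537 -0.461 -0.706
outer loop
vertex -3.809 2.144 -2.955
vertex -3.73 2.992 -3.569
vertex -3.09 2.162 -3.514
endloop
endfacet
facet normal 0.526 -0.538 0.659
outer loop
vertex -3.809 2.144 -2.955
vertex -3.09 2.162 -3.514
vertex -2.85 3.748 -2.411
endloop
endfacet
facet normal -0.537 -0.461 -0.706
outer loop
vertex -3.09 2.162 -3.514
vertex -3.73 2.992 -3.569
vertex -2.853 2.805 -4.114
endloop
endfacet
facet normal 0.963 -0.235 0.129
outer loop
vertex -3.09 2.162 -3.514
vertex -2.853 2.805 -4.114
vertex -2.85 3.748 -2.411
endloop
endfacet
facet normal -0.731 0.614 0.298
outer loop
vertex 2.57 3.109 -2.929
vertex 4.045 4.544 -2.272
vertex 2.557 3.603 -3.978
endloop
endfacet
facet normal -0.683 -0.664 -0.304
outer loop
vertex 3.755 2.596 -4.468
vertex 2.57 3.109 -2.929
vertex 2.557 3.603 -3.978
endloop
endfacet
facet normal -0.731 0.614 0.299
outer loop
vertex 2.557 3.603 -3.978
vertex 4.045 4.544 -2.272
vertex 4.031 5.038 -3.322
endloop
endfacet
facet normal -0.012 0.426 -0.905
outer loop
vertex 4.031 5.038 -3.322
vertex 3.755 2.596 -4.468
vertex 2.557 3.603 -3.978
endloop
endfacet
facet normal 0.012 -0.426 0.905
outer loop
vertex 2.57 3.109 -2.929
vertex 5.243 3.537 -2.762
vertex 4.045 4.544 -2.272
endloop
endfacet
facet normal -0.682 -0.665 -0.304
outer loop
vertex 3.769 2.102 -3.418
vertex 2.57 3.109 -2.929
vertex 3.755 2.596 -4.468
endloop
endfacet
facet normal 0.012 -0.426 0.905
outer loop
vertex 3.769 2.102 -3.418
vertex 5.243 3.537 -2.762
vertex 2.57 3.109 -2.929
endloop
endfacet
facet normal 0.683 0.665 0.304
outer loop
vertex 4.045 4.544 -2.272
vertex 5.243 3.537 -2.762
vertex 4.031 5.038 -3.322
endloop
endfacet
facet normal -0.011 0.426 -0.905
outer loop
vertex 5.23 4.031 -3.811
vertex 3.755 2.596 -4.468
vertex 4.031 5.038 -3.322
endloop
endfacet
facet normal 0.682 0.665 0.305
outer loop
vertex 4.031 5.038 -3.322
vertex 5.243 3.537 -2.762
vertex 5.23 4.031 -3.811
endloop
endfacet
facet normal 0.731 -0.614 -0.299
outer loop
vertex 5.23 4.031 -3.811
vertex 3.769 2.102 -3.418
vertex 3.755 2.596 -4.468
endloop
endfacet
facet normal 0.731 -0.614 -0.298
outer loop
vertex 5.243 3.537 -2.762
vertex 3.769 2.102 -3.418
vertex 5.23 4.031 -3.811
endloop
endfacet
facet normal 0.306 -0.742 -0.597
outer loop
vertex 3.85 -0.026 -3.599
vertex 3.075 -0.489 -3.421
vertex 3.109 0.096 -4.131
endloop
endfacet
facet normal 0.256 0.957 -0.137
outer loop
vertex 3.85 -0.026 -3.599
vertex 3.109 0.096 -4.131
vertex 2.705 0.409 -2.699
endloop
endfacet
facet normal 0.305 -0.742 -0.597
outer loop
vertex 3.109 0.096 -4.131
vertex 3.075 -0.489 -3.421
vertex 2.334 -0.367 -3.952
endloop
endfacet
facet normal -0.539 0.778 -0.322
outer loop
vertex 3.109 0.096 -4.131
vertex 2.334 -0.367 -3.952
vertex 2.705 0.409 -2.699
endloop
endfacet
facet normal 0.305 -0.742 -0.597
outer loop
vertex 2.334 -0.367 -3.952
vertex 3.075 -0.489 -3.421
vertex 2.3 -0.951 -3.243
endloop
endfacet
facet normal -0.963 0.230 0.143
outer loop
vertex 2.334 -0.367 -3.952
vertex 2.3 -0.951 -3.243
vertex 2.705 0.409 -2.699
endloop
endfacet
facet normal 0.305 -0.742 -0.597
outer loop
vertex 2.3 -0.951 -3.243
vertex 3.075 -0.489 -3.421
vertex 3.041 -1.074 -2.711
endloop
endfacet
facet normal -0.593 -0.141 0.793
outer loop
vertex 2.3 -0.951 -3.243
vertex 3.041 -1.074 -2.711
vertex 2.705 0.409 -2.699
endloop
endfacet
facet normal 0.305 -0.742 -0.597
outer loop
vertex 3.041 -1.074 -2.711
vertex 3.075 -0.489 -3.421
vertex 3.816 -0.611 -2.89
endloop
endfacet
facet normal 0.203 0.038 0.978
outer loop
vertex 3.041 -1.074 -2.711
vertex 3.816 -0.611 -2.89
vertex 2.705 0.409 -2.699
endloop
endfacet
facet normal 0.306 -0.742 -0.597
outer loop
vertex 3.816 -0.611 -2.89
vertex 3.075 -0.489 -3.421
vertex 3.85 -0.026 -3.599
endloop
endfacet
facet normal 0.626 0.586 0.514
outer loop
vertex 3.816 -0.611 -2.89
vertex 3.85 -0.026 -3.599
vertex 2.705 0.409 -2.699
endloop
endfacet

endsolid


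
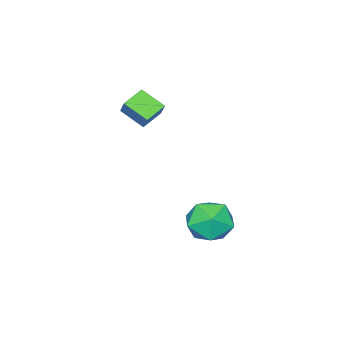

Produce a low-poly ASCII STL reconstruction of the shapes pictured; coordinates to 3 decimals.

solid 
facet normal -0.373 -0.291 0.881
outer loop
vertex 2.726 0.475 -2.726
vertex 2.483 -0.595 -3.182
vertex 3.536 -0.393 -2.669
endloop
endfacet
facet normal 0.141 0.196 0.970
outer loop
vertex 2.726 0.475 -2.726
vertex 3.536 -0.393 -2.669
vertex 3.869 0.715 -2.941
endloop
endfacet
facet normal -0.049 0.785 0.617
outer loop
vertex 2.726 0.475 -2.726
vertex 3.869 0.715 -2.941
vertex 3.023 1.197 -3.621
endloop
endfacet
facet normal -0.681 0.664 0.309
outer loop
vertex 2.726 0.475 -2.726
vertex 3.023 1.197 -3.621
vertex 2.166 0.387 -3.77
endloop
endfacet
facet normal -0.881 -0.001 0.473
outer loop
vertex 2.726 0.475 -2.726
vertex 2.166 0.387 -3.77
vertex 2.483 -0.595 -3.182
endloop
endfacet
facet normal 0.738 -0.057 0.672
outer loop
vertex 3.869 0.715 -2.941
vertex 3.536 -0.393 -2.669
vertex 4.334 -0.207 -3.53
endloop
endfacet
facet normal -0.095 -0.844 0.527
outer loop
vertex 3.536 -0.393 -2.669
vertex 2.483 -0.595 -3.182
vertex 3.477 -1.017 -3.679
endloop
endfacet
facet normal -0.917 -0.376 -0.134
outer loop
vertex 2.483 -0.595 -3.182
vertex 2.166 0.387 -3.77
vertex 2.631 -0.535 -4.359
endloop
endfacet
facet normal -0.593 0.700 -0.398
outer loop
vertex 2.166 0.387 -3.77
vertex 3.023 1.197 -3.621
vertex 2.964 0.573 -4.631
endloop
endfacet
facet normal 0.431 0.897 0.100
outer loop
vertex 3.023 1.197 -3.621
vertex 3.869 0.715 -2.941
vertex 4.017 0.775 -4.118
endloop
endfacet
facet normal 0.681 -0.664 -0.309
outer loop
vertex 3.774 -0.295 -4.574
vertex 4.334 -0.207 -3.53
vertex 3.477 -1.017 -3.679
endloop
endfacet
facet normal 0.049 -0.785 -0.617
outer loop
vertex 3.774 -0.295 -4.574
vertex 3.477 -1.017 -3.679
vertex 2.631 -0.535 -4.359
endloop
endfacet
facet normal -0.141 -0.196 -0.970
outer loop
vertex 3.774 -0.295 -4.574
vertex 2.631 -0.535 -4.359
vertex 2.964 0.573 -4.631
endloop
endfacet
facet normal 0.373 0.291 -0.881
outer loop
vertex 3.774 -0.295 -4.574
vertex 2.964 0.573 -4.631
vertex 4.017 0.775 -4.118
endloop
endfacet
facet normal 0.881 0.001 -0.473
outer loop
vertex 3.774 -0.295 -4.574
vertex 4.017 0.775 -4.118
vertex 4.334 -0.207 -3.53
endloop
endfacet
facet normal 0.593 -0.700 0.398
outer loop
vertex 3.477 -1.017 -3.679
vertex 4.334 -0.207 -3.53
vertex 3.536 -0.393 -2.669
endloop
endfacet
facet normal -0.431 -0.897 -0.100
outer loop
vertex 2.631 -0.535 -4.359
vertex 3.477 -1.017 -3.679
vertex 2.483 -0.595 -3.182
endloop
endfacet
facet normal -0.738 0.057 -0.672
outer loop
vertex 2.964 0.573 -4.631
vertex 2.631 -0.535 -4.359
vertex 2.166 0.387 -3.77
endloop
endfacet
facet normal 0.095 0.844 -0.527
outer loop
vertex 4.017 0.775 -4.118
vertex 2.964 0.573 -4.631
vertex 3.023 1.197 -3.621
endloop
endfacet
facet normal 0.917 0.376 0.134
outer loop
vertex 4.334 -0.207 -3.53
vertex 4.017 0.775 -4.118
vertex 3.869 0.715 -2.941
endloop
endfacet
facet normal -0.932 0.045 0.360
outer loop
vertex 2.252 -4.758 1.547
vertex 2.575 -4.246 2.318
vertex 2.052 -3.642 0.89
endloop
endfacet
facet normal -0.330 -0.522 -0.786
outer loop
vertex 3.105 -3.694 0.482
vertex 2.252 -4.758 1.547
vertex 2.052 -3.642 0.89
endloop
endfacet
facet normal -0.932 0.046 0.361
outer loop
vertex 2.052 -3.642 0.89
vertex 2.575 -4.246 2.318
vertex 2.376 -3.131 1.661
endloop
endfacet
facet normal -0.152 0.852 -0.501
outer loop
vertex 2.376 -3.131 1.661
vertex 3.105 -3.694 0.482
vertex 2.052 -3.642 0.89
endloop
endfacet
facet normal 0.152 -0.852 0.502
outer loop
vertex 2.252 -4.758 1.547
vertex 3.628 -4.298 1.91
vertex 2.575 -4.246 2.318
endloop
endfacet
facet normal -0.330 -0.522 -0.786
outer loop
vertex 3.304 -4.809 1.139
vertex 2.252 -4.758 1.547
vertex 3.105 -3.694 0.482
endloop
endfacet
facet normal 0.153 -0.852 0.501
outer loop
vertex 3.304 -4.809 1.139
vertex 3.628 -4.298 1.91
vertex 2.252 -4.758 1.547
endloop
endfacet
facet normal 0.330 0.522 0.786
outer loop
vertex 2.575 -4.246 2.318
vertex 3.628 -4.298 1.91
vertex 2.376 -3.131 1.661
endloop
endfacet
facet normal -0.153 0.852 -0.501
outer loop
vertex 3.428 -3.182 1.253
vertex 3.105 -3.694 0.482
vertex 2.376 -3.131 1.661
endloop
endfacet
facet normal 0.330 0.522 0.786
outer loop
vertex 2.376 -3.131 1.661
vertex 3.628 -4.298 1.91
vertex 3.428 -3.182 1.253
endloop
endfacet
facet normal 0.932 -0.046 -0.360
outer loop
vertex 3.428 -3.182 1.253
vertex 3.304 -4.809 1.139
vertex 3.105 -3.694 0.482
endloop
endfacet
facet normal 0.931 -0.046 -0.361
outer loop
vertex 3.628 -4.298 1.91
vertex 3.304 -4.809 1.139
vertex 3.428 -3.182 1.253
endloop
endfacet

endsolid


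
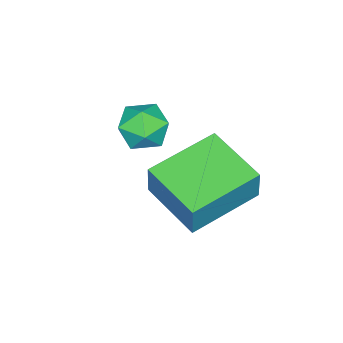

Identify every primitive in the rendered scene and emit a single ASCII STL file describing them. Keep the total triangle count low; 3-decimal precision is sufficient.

solid 
facet normal -0.360 0.916 -0.176
outer loop
vertex -0.762 -0.28 -1.898
vertex -1.512 -0.546 -1.748
vertex -1.058 -0.252 -1.145
endloop
endfacet
facet normal 0.304 0.949 0.084
outer loop
vertex -0.762 -0.28 -1.898
vertex -1.058 -0.252 -1.145
vertex -0.293 -0.486 -1.271
endloop
endfacet
facet normal 0.730 0.584 -0.354
outer loop
vertex -0.762 -0.28 -1.898
vertex -0.293 -0.486 -1.271
vertex -0.274 -0.923 -1.952
endloop
endfacet
facet normal 0.331 0.325 -0.886
outer loop
vertex -0.762 -0.28 -1.898
vertex -0.274 -0.923 -1.952
vertex -1.027 -0.961 -2.247
endloop
endfacet
facet normal -0.343 0.531 -0.775
outer loop
vertex -0.762 -0.28 -1.898
vertex -1.027 -0.961 -2.247
vertex -1.512 -0.546 -1.748
endloop
endfacet
facet normal 0.309 0.623 0.719
outer loop
vertex -0.293 -0.486 -1.271
vertex -1.058 -0.252 -1.145
vertex -0.753 -0.879 -0.733
endloop
endfacet
facet normal -0.766 0.569 0.299
outer loop
vertex -1.058 -0.252 -1.145
vertex -1.512 -0.546 -1.748
vertex -1.506 -0.917 -1.028
endloop
endfacet
facet normal -0.739 -0.055 -0.672
outer loop
vertex -1.512 -0.546 -1.748
vertex -1.027 -0.961 -2.247
vertex -1.487 -1.354 -1.709
endloop
endfacet
facet normal 0.353 -0.388 -0.851
outer loop
vertex -1.027 -0.961 -2.247
vertex -0.274 -0.923 -1.952
vertex -0.722 -1.588 -1.835
endloop
endfacet
facet normal 0.999 0.031 0.008
outer loop
vertex -0.274 -0.923 -1.952
vertex -0.293 -0.486 -1.271
vertex -0.268 -1.294 -1.232
endloop
endfacet
facet normal -0.331 -0.325 0.886
outer loop
vertex -1.018 -1.56 -1.082
vertex -0.753 -0.879 -0.733
vertex -1.506 -0.917 -1.028
endloop
endfacet
facet normal -0.730 -0.584 0.354
outer loop
vertex -1.018 -1.56 -1.082
vertex -1.506 -0.917 -1.028
vertex -1.487 -1.354 -1.709
endloop
endfacet
facet normal -0.304 -0.949 -0.084
outer loop
vertex -1.018 -1.56 -1.082
vertex -1.487 -1.354 -1.709
vertex -0.722 -1.588 -1.835
endloop
endfacet
facet normal 0.360 -0.916 0.176
outer loop
vertex -1.018 -1.56 -1.082
vertex -0.722 -1.588 -1.835
vertex -0.268 -1.294 -1.232
endloop
endfacet
facet normal 0.343 -0.531 0.775
outer loop
vertex -1.018 -1.56 -1.082
vertex -0.268 -1.294 -1.232
vertex -0.753 -0.879 -0.733
endloop
endfacet
facet normal -0.353 0.388 0.851
outer loop
vertex -1.506 -0.917 -1.028
vertex -0.753 -0.879 -0.733
vertex -1.058 -0.252 -1.145
endloop
endfacet
facet normal -0.999 -0.031 -0.008
outer loop
vertex -1.487 -1.354 -1.709
vertex -1.506 -0.917 -1.028
vertex -1.512 -0.546 -1.748
endloop
endfacet
facet normal -0.309 -0.623 -0.719
outer loop
vertex -0.722 -1.588 -1.835
vertex -1.487 -1.354 -1.709
vertex -1.027 -0.961 -2.247
endloop
endfacet
facet normal 0.766 -0.569 -0.299
outer loop
vertex -0.268 -1.294 -1.232
vertex -0.722 -1.588 -1.835
vertex -0.274 -0.923 -1.952
endloop
endfacet
facet normal 0.739 0.055 0.672
outer loop
vertex -0.753 -0.879 -0.733
vertex -0.268 -1.294 -1.232
vertex -0.293 -0.486 -1.271
endloop
endfacet
facet normal -0.920 0.365 0.141
outer loop
vertex -1.317 0.978 -1.163
vertex -0.692 2.685 -1.508
vertex -1.547 0.834 -2.29
endloop
endfacet
facet normal -0.338 -0.922 0.187
outer loop
vertex 0.412 0.055 -2.592
vertex -1.317 0.978 -1.163
vertex -1.547 0.834 -2.29
endloop
endfacet
facet normal -0.920 0.365 0.141
outer loop
vertex -1.547 0.834 -2.29
vertex -0.692 2.685 -1.508
vertex -0.923 2.54 -2.636
endloop
endfacet
facet normal -0.199 -0.124 -0.972
outer loop
vertex -0.923 2.54 -2.636
vertex 0.412 0.055 -2.592
vertex -1.547 0.834 -2.29
endloop
endfacet
facet normal 0.199 0.124 0.972
outer loop
vertex -1.317 0.978 -1.163
vertex 1.267 1.906 -1.81
vertex -0.692 2.685 -1.508
endloop
endfacet
facet normal -0.337 -0.922 0.188
outer loop
vertex 0.643 0.2 -1.464
vertex -1.317 0.978 -1.163
vertex 0.412 0.055 -2.592
endloop
endfacet
facet normal 0.199 0.124 0.972
outer loop
vertex 0.643 0.2 -1.464
vertex 1.267 1.906 -1.81
vertex -1.317 0.978 -1.163
endloop
endfacet
facet normal 0.338 0.922 -0.188
outer loop
vertex -0.692 2.685 -1.508
vertex 1.267 1.906 -1.81
vertex -0.923 2.54 -2.636
endloop
endfacet
facet normal -0.198 -0.124 -0.972
outer loop
vertex 1.037 1.762 -2.937
vertex 0.412 0.055 -2.592
vertex -0.923 2.54 -2.636
endloop
endfacet
facet normal 0.338 0.923 -0.187
outer loop
vertex -0.923 2.54 -2.636
vertex 1.267 1.906 -1.81
vertex 1.037 1.762 -2.937
endloop
endfacet
facet normal 0.920 -0.365 -0.141
outer loop
vertex 1.037 1.762 -2.937
vertex 0.643 0.2 -1.464
vertex 0.412 0.055 -2.592
endloop
endfacet
facet normal 0.920 -0.365 -0.141
outer loop
vertex 1.267 1.906 -1.81
vertex 0.643 0.2 -1.464
vertex 1.037 1.762 -2.937
endloop
endfacet

endsolid


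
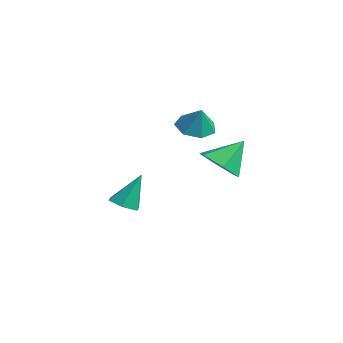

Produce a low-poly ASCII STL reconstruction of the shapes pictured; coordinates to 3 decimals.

solid 
facet normal -0.473 -0.004 -0.881
outer loop
vertex 1.898 -1.586 0.863
vertex 1.128 -1.483 1.276
vertex 1.678 -0.863 0.978
endloop
endfacet
facet normal 0.955 0.273 0.114
outer loop
vertex 1.898 -1.586 0.863
vertex 1.678 -0.863 0.978
vertex 1.692 -1.477 2.324
endloop
endfacet
facet normal -0.473 -0.004 -0.881
outer loop
vertex 1.678 -0.863 0.978
vertex 1.128 -1.483 1.276
vertex 1.044 -0.608 1.317
endloop
endfacet
facet normal 0.506 0.787 0.354
outer loop
vertex 1.678 -0.863 0.978
vertex 1.044 -0.608 1.317
vertex 1.692 -1.477 2.324
endloop
endfacet
facet normal -0.474 -0.004 -0.881
outer loop
vertex 1.044 -0.608 1.317
vertex 1.128 -1.483 1.276
vertex 0.473 -1.01 1.626
endloop
endfacet
facet normal -0.125 0.710 0.693
outer loop
vertex 1.044 -0.608 1.317
vertex 0.473 -1.01 1.626
vertex 1.692 -1.477 2.324
endloop
endfacet
facet normal -0.474 -0.004 -0.881
outer loop
vertex 0.473 -1.01 1.626
vertex 1.128 -1.483 1.276
vertex 0.396 -1.769 1.671
endloop
endfacet
facet normal -0.466 0.099 0.879
outer loop
vertex 0.473 -1.01 1.626
vertex 0.396 -1.769 1.671
vertex 1.692 -1.477 2.324
endloop
endfacet
facet normal -0.473 -0.005 -0.881
outer loop
vertex 0.396 -1.769 1.671
vertex 1.128 -1.483 1.276
vertex 0.87 -2.312 1.419
endloop
endfacet
facet normal -0.257 -0.582 0.771
outer loop
vertex 0.396 -1.769 1.671
vertex 0.87 -2.312 1.419
vertex 1.692 -1.477 2.324
endloop
endfacet
facet normal -0.473 -0.005 -0.881
outer loop
vertex 0.87 -2.312 1.419
vertex 1.128 -1.483 1.276
vertex 1.539 -2.23 1.059
endloop
endfacet
facet normal 0.343 -0.825 0.449
outer loop
vertex 0.87 -2.312 1.419
vertex 1.539 -2.23 1.059
vertex 1.692 -1.477 2.324
endloop
endfacet
facet normal -0.473 -0.004 -0.881
outer loop
vertex 1.539 -2.23 1.059
vertex 1.128 -1.483 1.276
vertex 1.898 -1.586 0.863
endloop
endfacet
facet normal 0.882 -0.444 0.157
outer loop
vertex 1.539 -2.23 1.059
vertex 1.898 -1.586 0.863
vertex 1.692 -1.477 2.324
endloop
endfacet
facet normal -0.013 -0.684 -0.730
outer loop
vertex 4.527 -1.904 0.158
vertex 3.559 -1.617 -0.094
vertex 4.373 -1.152 -0.544
endloop
endfacet
facet normal 0.868 0.422 0.261
outer loop
vertex 4.527 -1.904 0.158
vertex 4.373 -1.152 -0.544
vertex 3.581 -0.523 1.074
endloop
endfacet
facet normal -0.013 -0.684 -0.730
outer loop
vertex 4.373 -1.152 -0.544
vertex 3.559 -1.617 -0.094
vertex 3.406 -0.865 -0.796
endloop
endfacet
facet normal 0.326 0.924 -0.200
outer loop
vertex 4.373 -1.152 -0.544
vertex 3.406 -0.865 -0.796
vertex 3.581 -0.523 1.074
endloop
endfacet
facet normal -0.014 -0.684 -0.730
outer loop
vertex 3.406 -0.865 -0.796
vertex 3.559 -1.617 -0.094
vertex 2.592 -1.33 -0.345
endloop
endfacet
facet normal -0.536 0.838 -0.103
outer loop
vertex 3.406 -0.865 -0.796
vertex 2.592 -1.33 -0.345
vertex 3.581 -0.523 1.074
endloop
endfacet
facet normal -0.014 -0.684 -0.730
outer loop
vertex 2.592 -1.33 -0.345
vertex 3.559 -1.617 -0.094
vertex 2.746 -2.082 0.357
endloop
endfacet
facet normal -0.855 0.249 0.454
outer loop
vertex 2.592 -1.33 -0.345
vertex 2.746 -2.082 0.357
vertex 3.581 -0.523 1.074
endloop
endfacet
facet normal -0.014 -0.684 -0.730
outer loop
vertex 2.746 -2.082 0.357
vertex 3.559 -1.617 -0.094
vertex 3.713 -2.369 0.608
endloop
endfacet
facet normal -0.313 -0.253 0.915
outer loop
vertex 2.746 -2.082 0.357
vertex 3.713 -2.369 0.608
vertex 3.581 -0.523 1.074
endloop
endfacet
facet normal -0.013 -0.684 -0.730
outer loop
vertex 3.713 -2.369 0.608
vertex 3.559 -1.617 -0.094
vertex 4.527 -1.904 0.158
endloop
endfacet
facet normal 0.549 -0.168 0.819
outer loop
vertex 3.713 -2.369 0.608
vertex 4.527 -1.904 0.158
vertex 3.581 -0.523 1.074
endloop
endfacet
facet normal -0.061 -0.431 -0.900
outer loop
vertex -0.936 -3.163 -3.915
vertex -1.594 -3.487 -3.715
vertex -1.592 -2.801 -4.044
endloop
endfacet
facet normal 0.492 0.868 -0.066
outer loop
vertex -0.936 -3.163 -3.915
vertex -1.592 -2.801 -4.044
vertex -1.486 -2.713 -2.105
endloop
endfacet
facet normal -0.060 -0.432 -0.900
outer loop
vertex -1.592 -2.801 -4.044
vertex -1.594 -3.487 -3.715
vertex -2.25 -3.125 -3.845
endloop
endfacet
facet normal -0.446 0.895 -0.016
outer loop
vertex -1.592 -2.801 -4.044
vertex -2.25 -3.125 -3.845
vertex -1.486 -2.713 -2.105
endloop
endfacet
facet normal -0.060 -0.432 -0.900
outer loop
vertex -2.25 -3.125 -3.845
vertex -1.594 -3.487 -3.715
vertex -2.252 -3.81 -3.516
endloop
endfacet
facet normal -0.916 0.176 0.361
outer loop
vertex -2.25 -3.125 -3.845
vertex -2.252 -3.81 -3.516
vertex -1.486 -2.713 -2.105
endloop
endfacet
facet normal -0.060 -0.432 -0.900
outer loop
vertex -2.252 -3.81 -3.516
vertex -1.594 -3.487 -3.715
vertex -1.597 -4.172 -3.386
endloop
endfacet
facet normal -0.451 -0.569 0.687
outer loop
vertex -2.252 -3.81 -3.516
vertex -1.597 -4.172 -3.386
vertex -1.486 -2.713 -2.105
endloop
endfacet
facet normal -0.061 -0.432 -0.900
outer loop
vertex -1.597 -4.172 -3.386
vertex -1.594 -3.487 -3.715
vertex -0.939 -3.848 -3.586
endloop
endfacet
facet normal 0.488 -0.597 0.637
outer loop
vertex -1.597 -4.172 -3.386
vertex -0.939 -3.848 -3.586
vertex -1.486 -2.713 -2.105
endloop
endfacet
facet normal -0.061 -0.432 -0.900
outer loop
vertex -0.939 -3.848 -3.586
vertex -1.594 -3.487 -3.715
vertex -0.936 -3.163 -3.915
endloop
endfacet
facet normal 0.958 0.121 0.261
outer loop
vertex -0.939 -3.848 -3.586
vertex -0.936 -3.163 -3.915
vertex -1.486 -2.713 -2.105
endloop
endfacet

endsolid


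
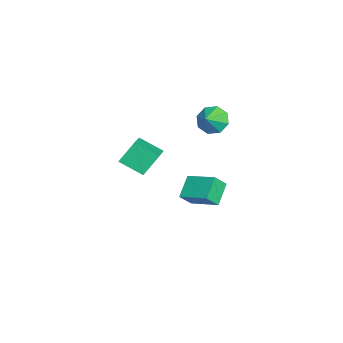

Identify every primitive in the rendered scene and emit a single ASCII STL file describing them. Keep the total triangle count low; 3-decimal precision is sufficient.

solid 
facet normal -0.309 0.532 0.788
outer loop
vertex 3.159 -2.746 4.572
vertex 3.493 -1.485 3.852
vertex 1.504 -2.697 3.891
endloop
endfacet
facet normal -0.224 -0.846 0.483
outer loop
vertex 1.967 -3.495 2.708
vertex 3.159 -2.746 4.572
vertex 1.504 -2.697 3.891
endloop
endfacet
facet normal -0.309 0.532 0.788
outer loop
vertex 1.504 -2.697 3.891
vertex 3.493 -1.485 3.852
vertex 1.838 -1.436 3.17
endloop
endfacet
facet normal -0.924 0.027 -0.380
outer loop
vertex 1.838 -1.436 3.17
vertex 1.967 -3.495 2.708
vertex 1.504 -2.697 3.891
endloop
endfacet
facet normal 0.924 -0.028 0.380
outer loop
vertex 3.159 -2.746 4.572
vertex 3.956 -2.283 2.669
vertex 3.493 -1.485 3.852
endloop
endfacet
facet normal -0.224 -0.846 0.483
outer loop
vertex 3.622 -3.544 3.39
vertex 3.159 -2.746 4.572
vertex 1.967 -3.495 2.708
endloop
endfacet
facet normal 0.924 -0.027 0.381
outer loop
vertex 3.622 -3.544 3.39
vertex 3.956 -2.283 2.669
vertex 3.159 -2.746 4.572
endloop
endfacet
facet normal 0.224 0.846 -0.483
outer loop
vertex 3.493 -1.485 3.852
vertex 3.956 -2.283 2.669
vertex 1.838 -1.436 3.17
endloop
endfacet
facet normal -0.924 0.027 -0.381
outer loop
vertex 2.301 -2.234 1.988
vertex 1.967 -3.495 2.708
vertex 1.838 -1.436 3.17
endloop
endfacet
facet normal 0.224 0.846 -0.484
outer loop
vertex 1.838 -1.436 3.17
vertex 3.956 -2.283 2.669
vertex 2.301 -2.234 1.988
endloop
endfacet
facet normal 0.309 -0.532 -0.788
outer loop
vertex 2.301 -2.234 1.988
vertex 3.622 -3.544 3.39
vertex 1.967 -3.495 2.708
endloop
endfacet
facet normal 0.309 -0.532 -0.788
outer loop
vertex 3.956 -2.283 2.669
vertex 3.622 -3.544 3.39
vertex 2.301 -2.234 1.988
endloop
endfacet
facet normal -0.783 0.342 -0.520
outer loop
vertex -3.609 1.209 1.434
vertex -4.212 0.751 2.041
vertex -3.807 1.632 2.011
endloop
endfacet
facet normal 0.941 0.328 0.082
outer loop
vertex -3.609 1.209 1.434
vertex -3.807 1.632 2.011
vertex -3.428 0.409 2.559
endloop
endfacet
facet normal -0.784 0.343 -0.518
outer loop
vertex -3.807 1.632 2.011
vertex -4.212 0.751 2.041
vertex -4.241 1.539 2.606
endloop
endfacet
facet normal 0.679 0.465 0.568
outer loop
vertex -3.807 1.632 2.011
vertex -4.241 1.539 2.606
vertex -3.428 0.409 2.559
endloop
endfacet
facet normal -0.782 0.344 -0.519
outer loop
vertex -4.241 1.539 2.606
vertex -4.212 0.751 2.041
vertex -4.659 0.985 2.869
endloop
endfacet
facet normal 0.324 0.195 0.926
outer loop
vertex -4.241 1.539 2.606
vertex -4.659 0.985 2.869
vertex -3.428 0.409 2.559
endloop
endfacet
facet normal -0.783 0.342 -0.519
outer loop
vertex -4.659 0.985 2.869
vertex -4.212 0.751 2.041
vertex -4.814 0.293 2.647
endloop
endfacet
facet normal 0.087 -0.322 0.943
outer loop
vertex -4.659 0.985 2.869
vertex -4.814 0.293 2.647
vertex -3.428 0.409 2.559
endloop
endfacet
facet normal -0.783 0.342 -0.519
outer loop
vertex -4.814 0.293 2.647
vertex -4.212 0.751 2.041
vertex -4.616 -0.13 2.07
endloop
endfacet
facet normal 0.104 -0.785 0.611
outer loop
vertex -4.814 0.293 2.647
vertex -4.616 -0.13 2.07
vertex -3.428 0.409 2.559
endloop
endfacet
facet normal -0.783 0.342 -0.519
outer loop
vertex -4.616 -0.13 2.07
vertex -4.212 0.751 2.041
vertex -4.182 -0.037 1.476
endloop
endfacet
facet normal 0.367 -0.922 0.124
outer loop
vertex -4.616 -0.13 2.07
vertex -4.182 -0.037 1.476
vertex -3.428 0.409 2.559
endloop
endfacet
facet normal -0.784 0.342 -0.519
outer loop
vertex -4.182 -0.037 1.476
vertex -4.212 0.751 2.041
vertex -3.765 0.518 1.212
endloop
endfacet
facet normal 0.721 -0.653 -0.233
outer loop
vertex -4.182 -0.037 1.476
vertex -3.765 0.518 1.212
vertex -3.428 0.409 2.559
endloop
endfacet
facet normal -0.783 0.343 -0.519
outer loop
vertex -3.765 0.518 1.212
vertex -4.212 0.751 2.041
vertex -3.609 1.209 1.434
endloop
endfacet
facet normal 0.958 -0.136 -0.251
outer loop
vertex -3.765 0.518 1.212
vertex -3.609 1.209 1.434
vertex -3.428 0.409 2.559
endloop
endfacet
facet normal -0.520 -0.797 -0.307
outer loop
vertex -2.906 -0.505 -1.642
vertex -3.371 0.103 -2.432
vertex -1.778 -0.876 -2.591
endloop
endfacet
facet normal 0.422 -0.553 0.718
outer loop
vertex -0.789 0.637 -2.008
vertex -2.906 -0.505 -1.642
vertex -1.778 -0.876 -2.591
endloop
endfacet
facet normal -0.520 -0.797 -0.307
outer loop
vertex -1.778 -0.876 -2.591
vertex -3.371 0.103 -2.432
vertex -2.243 -0.268 -3.381
endloop
endfacet
facet normal 0.742 -0.244 -0.625
outer loop
vertex -2.243 -0.268 -3.381
vertex -0.789 0.637 -2.008
vertex -1.778 -0.876 -2.591
endloop
endfacet
facet normal -0.742 0.244 0.625
outer loop
vertex -2.906 -0.505 -1.642
vertex -2.382 1.616 -1.849
vertex -3.371 0.103 -2.432
endloop
endfacet
facet normal 0.422 -0.553 0.718
outer loop
vertex -1.917 1.008 -1.059
vertex -2.906 -0.505 -1.642
vertex -0.789 0.637 -2.008
endloop
endfacet
facet normal -0.742 0.244 0.625
outer loop
vertex -1.917 1.008 -1.059
vertex -2.382 1.616 -1.849
vertex -2.906 -0.505 -1.642
endloop
endfacet
facet normal -0.422 0.553 -0.718
outer loop
vertex -3.371 0.103 -2.432
vertex -2.382 1.616 -1.849
vertex -2.243 -0.268 -3.381
endloop
endfacet
facet normal 0.742 -0.244 -0.625
outer loop
vertex -1.254 1.245 -2.798
vertex -0.789 0.637 -2.008
vertex -2.243 -0.268 -3.381
endloop
endfacet
facet normal -0.422 0.553 -0.718
outer loop
vertex -2.243 -0.268 -3.381
vertex -2.382 1.616 -1.849
vertex -1.254 1.245 -2.798
endloop
endfacet
facet normal 0.520 0.797 0.307
outer loop
vertex -1.254 1.245 -2.798
vertex -1.917 1.008 -1.059
vertex -0.789 0.637 -2.008
endloop
endfacet
facet normal 0.520 0.797 0.307
outer loop
vertex -2.382 1.616 -1.849
vertex -1.917 1.008 -1.059
vertex -1.254 1.245 -2.798
endloop
endfacet

endsolid


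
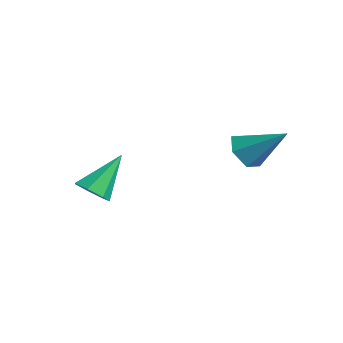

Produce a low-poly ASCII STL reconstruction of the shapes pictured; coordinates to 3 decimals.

solid 
facet normal 0.126 -0.702 -0.701
outer loop
vertex -1.837 -4.744 1.087
vertex -2.302 -4.336 0.595
vertex -1.518 -4.287 0.687
endloop
endfacet
facet normal 0.786 -0.007 0.618
outer loop
vertex -1.837 -4.744 1.087
vertex -1.518 -4.287 0.687
vertex -2.558 -2.904 2.025
endloop
endfacet
facet normal 0.126 -0.702 -0.701
outer loop
vertex -1.518 -4.287 0.687
vertex -2.302 -4.336 0.595
vertex -1.789 -3.867 0.218
endloop
endfacet
facet normal 0.818 0.574 0.042
outer loop
vertex -1.518 -4.287 0.687
vertex -1.789 -3.867 0.218
vertex -2.558 -2.904 2.025
endloop
endfacet
facet normal 0.126 -0.702 -0.701
outer loop
vertex -1.789 -3.867 0.218
vertex -2.302 -4.336 0.595
vertex -2.446 -3.8 0.033
endloop
endfacet
facet normal 0.202 0.897 -0.392
outer loop
vertex -1.789 -3.867 0.218
vertex -2.446 -3.8 0.033
vertex -2.558 -2.904 2.025
endloop
endfacet
facet normal 0.126 -0.702 -0.701
outer loop
vertex -2.446 -3.8 0.033
vertex -2.302 -4.336 0.595
vertex -2.994 -4.136 0.271
endloop
endfacet
facet normal -0.596 0.719 -0.357
outer loop
vertex -2.446 -3.8 0.033
vertex -2.994 -4.136 0.271
vertex -2.558 -2.904 2.025
endloop
endfacet
facet normal 0.126 -0.701 -0.702
outer loop
vertex -2.994 -4.136 0.271
vertex -2.302 -4.336 0.595
vertex -3.02 -4.623 0.753
endloop
endfacet
facet normal -0.977 0.173 0.122
outer loop
vertex -2.994 -4.136 0.271
vertex -3.02 -4.623 0.753
vertex -2.558 -2.904 2.025
endloop
endfacet
facet normal 0.126 -0.702 -0.701
outer loop
vertex -3.02 -4.623 0.753
vertex -2.302 -4.336 0.595
vertex -2.506 -4.893 1.116
endloop
endfacet
facet normal -0.654 -0.329 0.682
outer loop
vertex -3.02 -4.623 0.753
vertex -2.506 -4.893 1.116
vertex -2.558 -2.904 2.025
endloop
endfacet
facet normal 0.126 -0.702 -0.701
outer loop
vertex -2.506 -4.893 1.116
vertex -2.302 -4.336 0.595
vertex -1.837 -4.744 1.087
endloop
endfacet
facet normal 0.130 -0.409 0.903
outer loop
vertex -2.506 -4.893 1.116
vertex -1.837 -4.744 1.087
vertex -2.558 -2.904 2.025
endloop
endfacet
facet normal -0.626 -0.488 -0.609
outer loop
vertex 1.366 0.559 2.277
vertex 0.98 0.194 2.966
vertex 0.689 0.953 2.657
endloop
endfacet
facet normal 0.284 0.872 -0.399
outer loop
vertex 1.366 0.559 2.277
vertex 0.689 0.953 2.657
vertex 2.2 1.146 4.154
endloop
endfacet
facet normal -0.626 -0.488 -0.609
outer loop
vertex 0.689 0.953 2.657
vertex 0.98 0.194 2.966
vertex 0.304 0.587 3.346
endloop
endfacet
facet normal -0.374 0.889 0.263
outer loop
vertex 0.689 0.953 2.657
vertex 0.304 0.587 3.346
vertex 2.2 1.146 4.154
endloop
endfacet
facet normal -0.626 -0.488 -0.609
outer loop
vertex 0.304 0.587 3.346
vertex 0.98 0.194 2.966
vertex 0.595 -0.172 3.655
endloop
endfacet
facet normal -0.432 0.193 0.881
outer loop
vertex 0.304 0.587 3.346
vertex 0.595 -0.172 3.655
vertex 2.2 1.146 4.154
endloop
endfacet
facet normal -0.625 -0.489 -0.609
outer loop
vertex 0.595 -0.172 3.655
vertex 0.98 0.194 2.966
vertex 1.272 -0.565 3.276
endloop
endfacet
facet normal 0.167 -0.520 0.838
outer loop
vertex 0.595 -0.172 3.655
vertex 1.272 -0.565 3.276
vertex 2.2 1.146 4.154
endloop
endfacet
facet normal -0.625 -0.489 -0.608
outer loop
vertex 1.272 -0.565 3.276
vertex 0.98 0.194 2.966
vertex 1.657 -0.2 2.587
endloop
endfacet
facet normal 0.825 -0.538 0.176
outer loop
vertex 1.272 -0.565 3.276
vertex 1.657 -0.2 2.587
vertex 2.2 1.146 4.154
endloop
endfacet
facet normal -0.625 -0.488 -0.609
outer loop
vertex 1.657 -0.2 2.587
vertex 0.98 0.194 2.966
vertex 1.366 0.559 2.277
endloop
endfacet
facet normal 0.883 0.158 -0.442
outer loop
vertex 1.657 -0.2 2.587
vertex 1.366 0.559 2.277
vertex 2.2 1.146 4.154
endloop
endfacet

endsolid
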